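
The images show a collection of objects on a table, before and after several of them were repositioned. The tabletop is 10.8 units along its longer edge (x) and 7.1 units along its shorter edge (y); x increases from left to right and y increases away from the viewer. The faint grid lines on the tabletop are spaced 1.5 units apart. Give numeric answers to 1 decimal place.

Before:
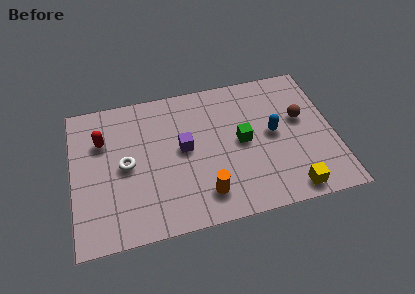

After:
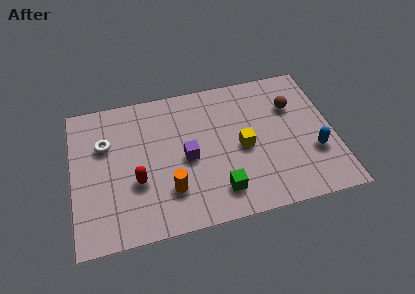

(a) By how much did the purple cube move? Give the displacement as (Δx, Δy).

(0.1, -0.5)

From the two frames, the purple cube sits at roughly (4.6, 3.8) before and (4.7, 3.3) after.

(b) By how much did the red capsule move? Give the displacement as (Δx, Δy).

(1.3, -2.3)

The red capsule started near (1.3, 4.9) and ended near (2.6, 2.6).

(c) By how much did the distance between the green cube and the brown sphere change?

+2.2

Before: roughly 2.6 units apart; after: 4.8. That's 2.2 units further apart.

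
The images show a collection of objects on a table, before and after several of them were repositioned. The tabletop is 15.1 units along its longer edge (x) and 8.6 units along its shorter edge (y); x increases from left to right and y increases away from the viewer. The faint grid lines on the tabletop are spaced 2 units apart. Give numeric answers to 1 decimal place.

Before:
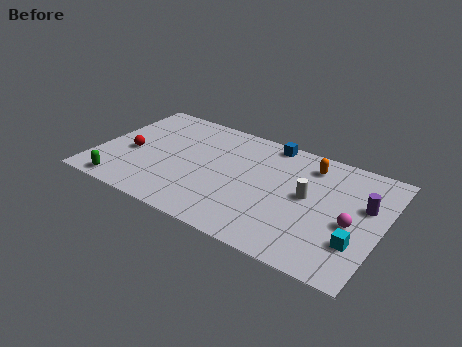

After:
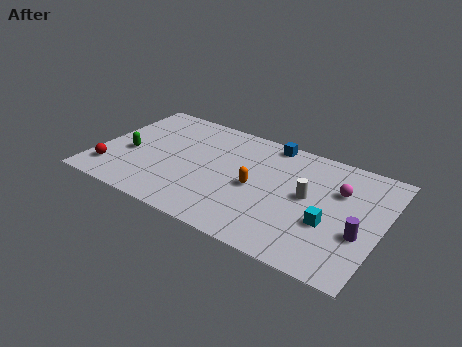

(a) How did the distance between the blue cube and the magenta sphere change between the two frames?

-1.9

Before: roughly 6.4 units apart; after: 4.5. That's 1.9 units closer together.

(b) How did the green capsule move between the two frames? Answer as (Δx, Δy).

(-0.1, 2.7)

From the two frames, the green capsule sits at roughly (1.8, 0.9) before and (1.7, 3.6) after.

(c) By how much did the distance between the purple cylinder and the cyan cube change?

-1.2

They were about 2.8 units apart before and 1.6 after — 1.2 units closer together.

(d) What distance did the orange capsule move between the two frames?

3.9

The orange capsule was near (11.0, 7.0) before and (8.5, 4.0) after, so it travelled √(2.5² + 3.0²) ≈ 3.9 units.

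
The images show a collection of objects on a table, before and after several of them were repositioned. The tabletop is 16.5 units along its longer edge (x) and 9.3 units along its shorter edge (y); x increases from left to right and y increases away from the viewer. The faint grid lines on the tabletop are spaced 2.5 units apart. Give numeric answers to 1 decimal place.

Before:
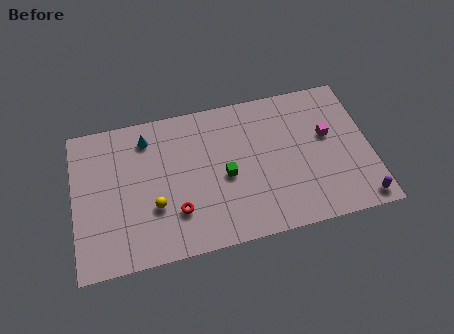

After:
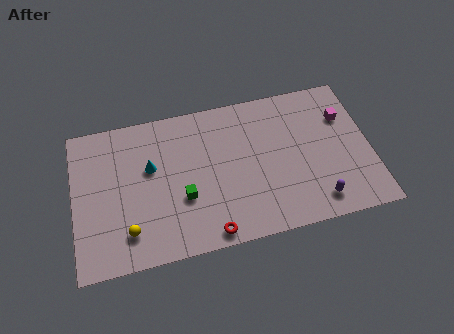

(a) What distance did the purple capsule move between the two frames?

2.5

The purple capsule was near (15.7, 1.0) before and (13.3, 1.5) after, so it travelled √(2.4² + 0.5²) ≈ 2.5 units.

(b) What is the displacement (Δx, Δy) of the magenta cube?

(1.0, 1.0)

The magenta cube started near (14.2, 5.5) and ended near (15.2, 6.5).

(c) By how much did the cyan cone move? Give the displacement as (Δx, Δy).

(0.1, -1.9)

The cyan cone started near (4.2, 7.6) and ended near (4.3, 5.7).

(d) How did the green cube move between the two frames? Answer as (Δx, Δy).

(-2.4, -0.8)

The green cube was at about (8.4, 4.2) and moved to about (6.0, 3.4).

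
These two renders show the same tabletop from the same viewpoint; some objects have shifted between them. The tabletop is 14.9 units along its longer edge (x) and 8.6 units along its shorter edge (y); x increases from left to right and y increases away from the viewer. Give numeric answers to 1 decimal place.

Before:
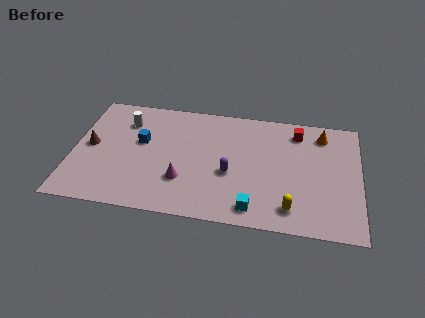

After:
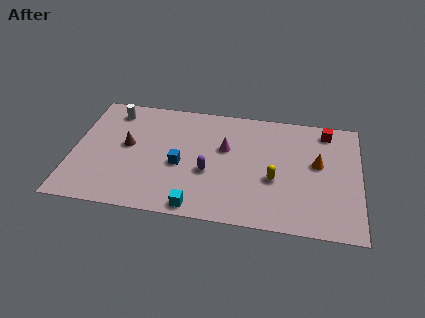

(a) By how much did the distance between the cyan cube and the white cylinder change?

-0.8

Before: roughly 8.7 units apart; after: 7.9. That's 0.8 units closer together.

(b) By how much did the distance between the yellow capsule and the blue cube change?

-3.8

The distance was about 8.7 in the first image and 4.9 in the second, so they moved 3.8 units closer together.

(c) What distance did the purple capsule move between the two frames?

1.1

From (8.2, 3.5) to (7.1, 3.4), the purple capsule covered √(1.1² + 0.1²) ≈ 1.1 units.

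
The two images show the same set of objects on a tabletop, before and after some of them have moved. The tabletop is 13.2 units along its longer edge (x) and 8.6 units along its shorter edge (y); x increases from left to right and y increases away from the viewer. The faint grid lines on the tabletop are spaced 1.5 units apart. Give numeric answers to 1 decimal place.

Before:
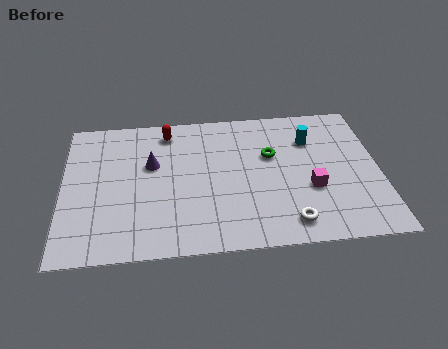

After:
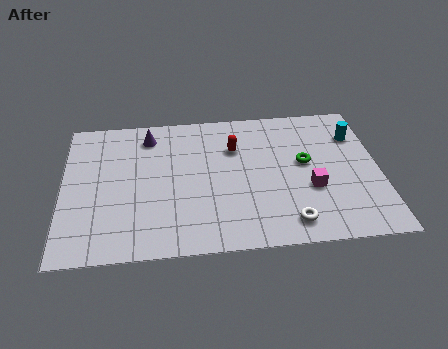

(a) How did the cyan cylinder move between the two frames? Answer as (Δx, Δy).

(1.9, 0.1)

The cyan cylinder started near (10.4, 6.2) and ended near (12.3, 6.3).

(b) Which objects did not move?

the white torus and the magenta cube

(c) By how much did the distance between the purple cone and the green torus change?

+1.9

They were about 5.0 units apart before and 6.9 after — 1.9 units further apart.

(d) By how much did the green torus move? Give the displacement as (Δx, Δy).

(1.4, -0.6)

The green torus was at about (8.7, 5.4) and moved to about (10.1, 4.8).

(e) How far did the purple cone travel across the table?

1.8

From (3.7, 5.3) to (3.6, 7.1), the purple cone covered √(0.1² + 1.8²) ≈ 1.8 units.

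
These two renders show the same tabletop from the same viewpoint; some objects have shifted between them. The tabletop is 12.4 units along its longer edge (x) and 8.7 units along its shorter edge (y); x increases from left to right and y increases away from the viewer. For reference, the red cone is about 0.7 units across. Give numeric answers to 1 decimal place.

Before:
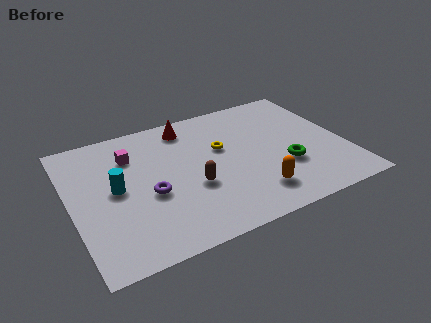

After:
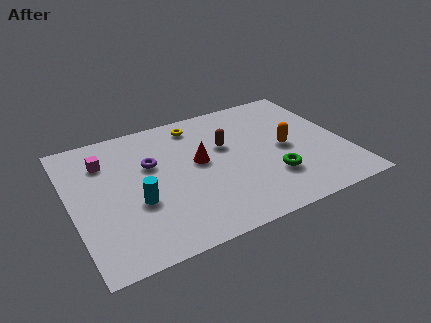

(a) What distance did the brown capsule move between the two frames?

2.8

From (5.3, 3.3) to (7.1, 5.4), the brown capsule covered √(1.8² + 2.1²) ≈ 2.8 units.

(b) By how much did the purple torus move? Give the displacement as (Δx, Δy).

(0.3, 1.9)

The purple torus started near (3.4, 3.6) and ended near (3.7, 5.5).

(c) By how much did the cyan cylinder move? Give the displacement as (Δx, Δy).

(0.8, -1.2)

The cyan cylinder was at about (2.0, 4.5) and moved to about (2.8, 3.3).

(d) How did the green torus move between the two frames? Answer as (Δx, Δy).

(-0.7, -0.5)

The green torus was at about (9.5, 3.0) and moved to about (8.8, 2.5).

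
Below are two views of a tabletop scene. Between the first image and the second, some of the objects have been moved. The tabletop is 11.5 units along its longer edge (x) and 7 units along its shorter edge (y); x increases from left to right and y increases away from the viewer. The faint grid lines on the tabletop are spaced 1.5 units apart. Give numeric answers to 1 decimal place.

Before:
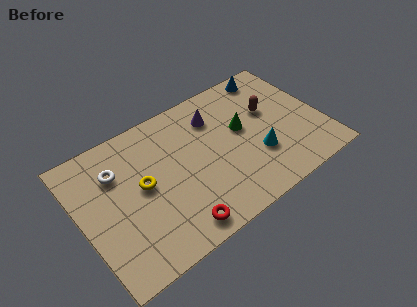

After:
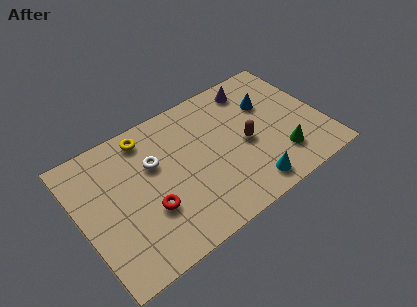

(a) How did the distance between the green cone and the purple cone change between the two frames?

+2.5

Before: roughly 1.7 units apart; after: 4.2. That's 2.5 units further apart.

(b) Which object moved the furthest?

the green cone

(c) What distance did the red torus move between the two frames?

1.8

From (4.0, 0.9) to (3.0, 2.4), the red torus covered √(1.0² + 1.5²) ≈ 1.8 units.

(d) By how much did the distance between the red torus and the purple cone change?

+1.5

The distance was about 5.2 in the first image and 6.7 in the second, so they moved 1.5 units further apart.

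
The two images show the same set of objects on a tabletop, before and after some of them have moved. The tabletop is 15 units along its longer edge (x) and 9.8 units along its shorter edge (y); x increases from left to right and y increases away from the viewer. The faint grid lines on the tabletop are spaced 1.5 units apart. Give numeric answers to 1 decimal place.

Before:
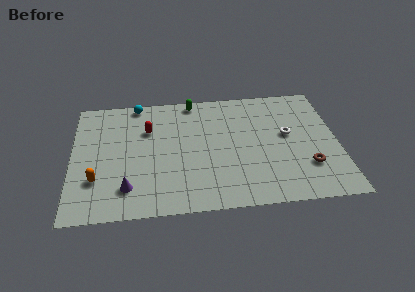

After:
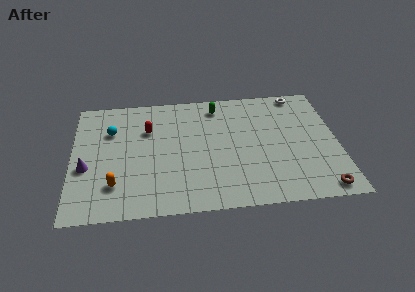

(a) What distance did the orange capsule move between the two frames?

1.1

From (1.4, 2.9) to (2.4, 2.4), the orange capsule covered √(1.0² + 0.5²) ≈ 1.1 units.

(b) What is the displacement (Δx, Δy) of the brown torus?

(0.7, -1.8)

The brown torus started near (13.2, 2.8) and ended near (13.9, 1.0).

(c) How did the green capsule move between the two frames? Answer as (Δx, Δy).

(1.4, -0.6)

From the two frames, the green capsule sits at roughly (6.9, 8.9) before and (8.3, 8.3) after.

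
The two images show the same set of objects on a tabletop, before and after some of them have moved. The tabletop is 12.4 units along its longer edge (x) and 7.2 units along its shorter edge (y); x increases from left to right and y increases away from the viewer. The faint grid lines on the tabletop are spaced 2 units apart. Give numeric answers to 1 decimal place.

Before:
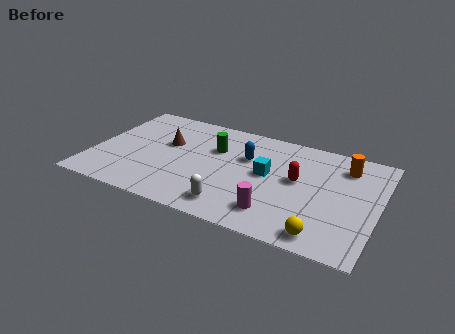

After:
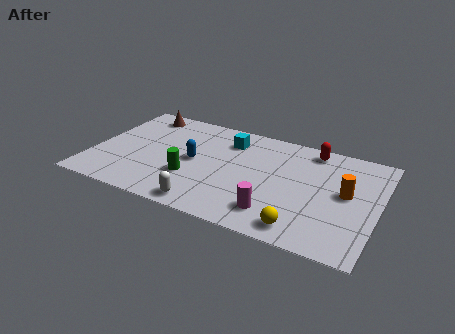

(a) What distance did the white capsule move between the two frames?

1.2

The white capsule was near (6.4, 1.2) before and (5.3, 0.8) after, so it travelled √(1.1² + 0.4²) ≈ 1.2 units.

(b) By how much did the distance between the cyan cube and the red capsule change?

+2.4

The distance was about 1.3 in the first image and 3.7 in the second, so they moved 2.4 units further apart.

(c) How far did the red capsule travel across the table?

2.3

The red capsule moved from about (8.9, 4.0) to (9.3, 6.3), a distance of √(0.4² + 2.3²) ≈ 2.3.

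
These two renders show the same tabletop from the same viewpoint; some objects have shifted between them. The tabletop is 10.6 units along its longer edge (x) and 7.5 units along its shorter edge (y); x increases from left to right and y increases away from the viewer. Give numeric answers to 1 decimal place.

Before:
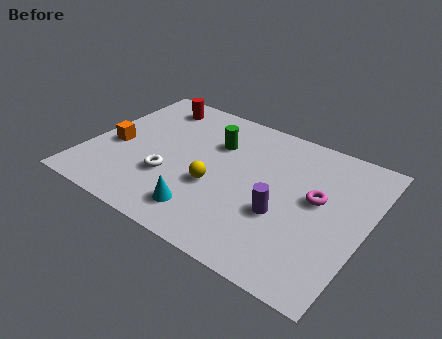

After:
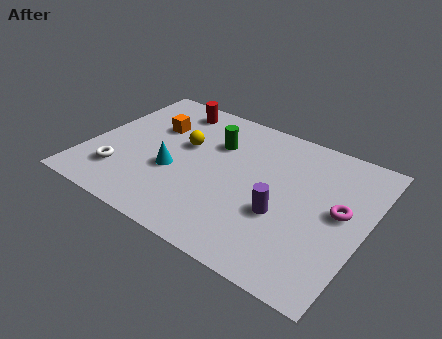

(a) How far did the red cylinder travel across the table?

0.7

The red cylinder was near (1.9, 6.3) before and (2.6, 6.4) after, so it travelled √(0.7² + 0.1²) ≈ 0.7 units.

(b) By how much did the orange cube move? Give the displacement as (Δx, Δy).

(1.2, 1.8)

The orange cube was at about (1.0, 3.2) and moved to about (2.2, 5.0).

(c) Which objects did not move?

the green cylinder and the purple cylinder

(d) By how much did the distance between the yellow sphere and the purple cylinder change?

+1.8

The distance was about 2.6 in the first image and 4.4 in the second, so they moved 1.8 units further apart.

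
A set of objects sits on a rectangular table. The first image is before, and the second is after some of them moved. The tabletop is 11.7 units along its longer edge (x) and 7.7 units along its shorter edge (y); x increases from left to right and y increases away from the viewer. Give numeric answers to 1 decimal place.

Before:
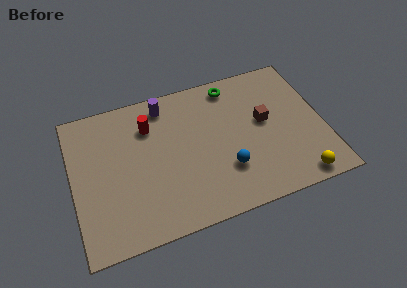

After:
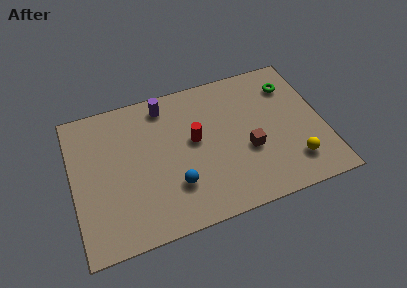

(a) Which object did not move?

the purple cylinder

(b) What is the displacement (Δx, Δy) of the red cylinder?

(2.0, -1.4)

The red cylinder was at about (3.7, 5.7) and moved to about (5.7, 4.3).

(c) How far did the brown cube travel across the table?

1.6

From (9.0, 4.3) to (8.1, 3.0), the brown cube covered √(0.9² + 1.3²) ≈ 1.6 units.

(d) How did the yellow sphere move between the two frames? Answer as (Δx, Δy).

(-0.1, 0.9)

The yellow sphere started near (10.2, 0.8) and ended near (10.1, 1.7).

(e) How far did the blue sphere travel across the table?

2.4

The blue sphere moved from about (7.0, 2.3) to (4.6, 2.2), a distance of √(2.4² + 0.1²) ≈ 2.4.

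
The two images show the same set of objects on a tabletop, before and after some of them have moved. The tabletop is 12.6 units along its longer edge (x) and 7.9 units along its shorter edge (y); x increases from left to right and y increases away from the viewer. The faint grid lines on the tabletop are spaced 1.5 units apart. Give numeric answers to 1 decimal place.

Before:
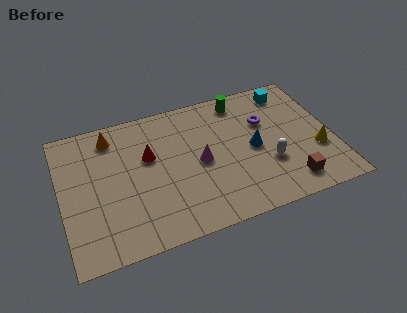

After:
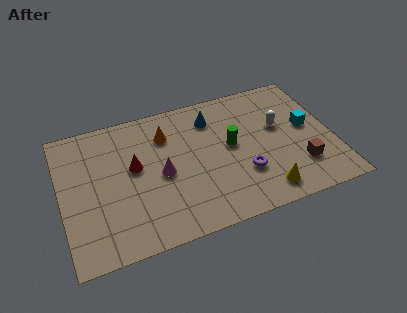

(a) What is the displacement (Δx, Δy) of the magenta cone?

(-1.8, -0.1)

From the two frames, the magenta cone sits at roughly (6.4, 3.8) before and (4.6, 3.7) after.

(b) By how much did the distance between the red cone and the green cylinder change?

-0.4

Before: roughly 4.9 units apart; after: 4.5. That's 0.4 units closer together.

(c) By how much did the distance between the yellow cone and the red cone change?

-1.4

The distance was about 8.0 in the first image and 6.6 in the second, so they moved 1.4 units closer together.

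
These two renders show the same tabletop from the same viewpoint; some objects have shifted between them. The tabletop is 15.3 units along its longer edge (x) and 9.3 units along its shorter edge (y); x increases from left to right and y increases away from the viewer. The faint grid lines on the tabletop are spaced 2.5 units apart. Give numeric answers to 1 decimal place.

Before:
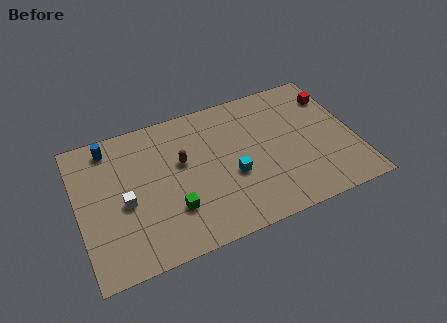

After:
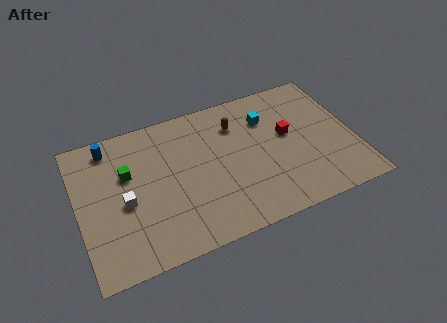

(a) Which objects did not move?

the blue cylinder and the white cube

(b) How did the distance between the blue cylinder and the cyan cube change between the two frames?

+1.1

Before: roughly 7.7 units apart; after: 8.8. That's 1.1 units further apart.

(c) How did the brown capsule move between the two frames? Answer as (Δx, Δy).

(3.2, 1.4)

From the two frames, the brown capsule sits at roughly (5.8, 5.6) before and (9.0, 7.0) after.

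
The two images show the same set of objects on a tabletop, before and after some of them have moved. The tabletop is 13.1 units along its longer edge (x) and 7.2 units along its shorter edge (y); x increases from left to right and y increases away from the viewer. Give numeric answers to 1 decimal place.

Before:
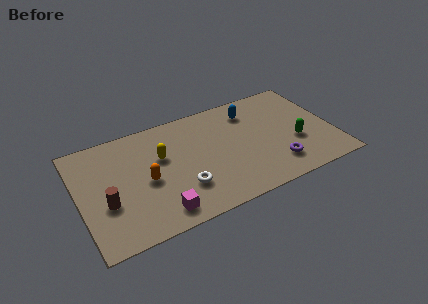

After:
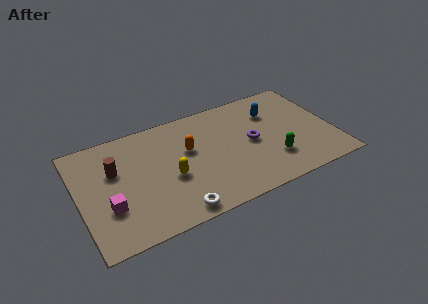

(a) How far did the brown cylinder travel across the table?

2.0

The brown cylinder moved from about (1.3, 2.7) to (1.9, 4.6), a distance of √(0.6² + 1.9²) ≈ 2.0.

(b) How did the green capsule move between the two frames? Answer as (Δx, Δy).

(-1.3, -0.7)

From the two frames, the green capsule sits at roughly (11.1, 2.7) before and (9.8, 2.0) after.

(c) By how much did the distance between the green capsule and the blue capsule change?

-0.4

They were about 3.6 units apart before and 3.2 after — 0.4 units closer together.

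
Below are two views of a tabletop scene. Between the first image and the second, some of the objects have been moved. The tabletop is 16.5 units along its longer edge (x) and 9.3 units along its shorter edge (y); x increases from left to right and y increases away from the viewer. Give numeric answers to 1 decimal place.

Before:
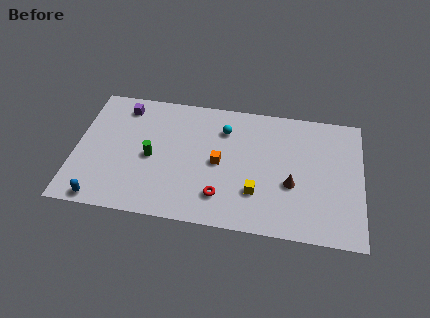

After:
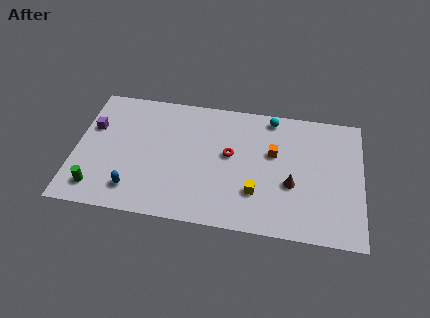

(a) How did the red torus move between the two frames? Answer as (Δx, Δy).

(0.4, 3.1)

The red torus started near (8.5, 2.1) and ended near (8.9, 5.2).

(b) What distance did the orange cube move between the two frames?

3.3

The orange cube was near (8.3, 4.5) before and (11.4, 5.7) after, so it travelled √(3.1² + 1.2²) ≈ 3.3 units.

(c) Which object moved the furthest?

the green cylinder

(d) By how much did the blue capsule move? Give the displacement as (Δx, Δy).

(1.8, 1.0)

From the two frames, the blue capsule sits at roughly (1.7, 0.8) before and (3.5, 1.8) after.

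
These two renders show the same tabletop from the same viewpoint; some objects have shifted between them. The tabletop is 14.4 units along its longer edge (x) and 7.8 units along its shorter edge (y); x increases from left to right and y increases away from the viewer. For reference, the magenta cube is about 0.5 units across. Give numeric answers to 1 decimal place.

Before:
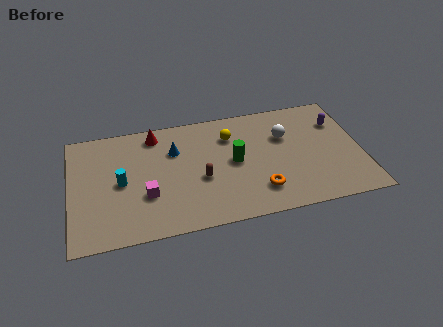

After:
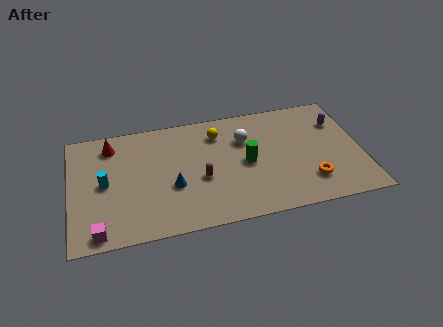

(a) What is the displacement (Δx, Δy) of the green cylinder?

(0.6, -0.2)

The green cylinder started near (8.1, 4.0) and ended near (8.7, 3.8).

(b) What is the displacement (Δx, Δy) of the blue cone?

(-0.2, -2.4)

From the two frames, the blue cone sits at roughly (5.2, 5.4) before and (5.0, 3.0) after.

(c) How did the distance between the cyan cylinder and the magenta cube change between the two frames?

+1.5

The distance was about 1.6 in the first image and 3.1 in the second, so they moved 1.5 units further apart.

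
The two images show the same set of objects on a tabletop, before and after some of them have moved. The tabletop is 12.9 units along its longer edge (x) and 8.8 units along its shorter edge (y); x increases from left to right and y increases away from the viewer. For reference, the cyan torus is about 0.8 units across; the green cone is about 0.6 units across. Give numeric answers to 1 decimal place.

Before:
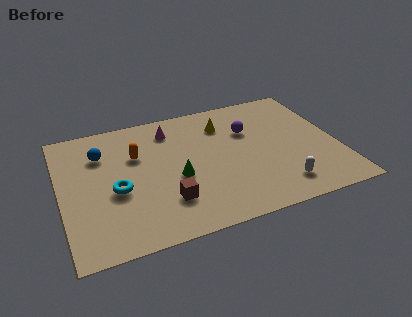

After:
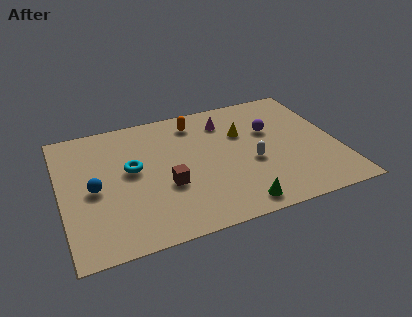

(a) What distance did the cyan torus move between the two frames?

1.4

From (2.5, 3.7) to (3.3, 4.9), the cyan torus covered √(0.8² + 1.2²) ≈ 1.4 units.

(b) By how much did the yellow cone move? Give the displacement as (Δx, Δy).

(0.8, -0.9)

From the two frames, the yellow cone sits at roughly (7.8, 6.7) before and (8.6, 5.8) after.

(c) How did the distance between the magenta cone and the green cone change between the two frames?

+2.5

The distance was about 3.4 in the first image and 5.9 in the second, so they moved 2.5 units further apart.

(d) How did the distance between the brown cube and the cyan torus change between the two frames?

-0.4

They were about 2.6 units apart before and 2.2 after — 0.4 units closer together.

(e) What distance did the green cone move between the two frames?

3.7

The green cone moved from about (5.3, 3.7) to (7.8, 1.0), a distance of √(2.5² + 2.7²) ≈ 3.7.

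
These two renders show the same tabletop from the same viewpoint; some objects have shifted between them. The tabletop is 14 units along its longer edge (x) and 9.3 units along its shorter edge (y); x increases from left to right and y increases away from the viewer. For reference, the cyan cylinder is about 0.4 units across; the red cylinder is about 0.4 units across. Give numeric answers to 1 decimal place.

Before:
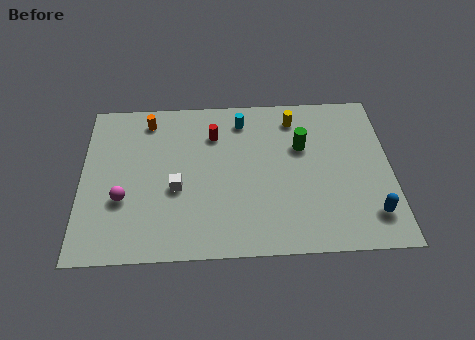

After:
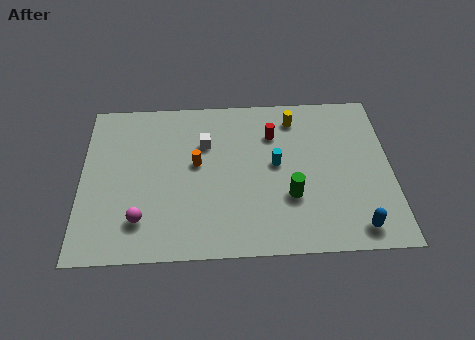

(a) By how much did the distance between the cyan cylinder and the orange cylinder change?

-0.7

They were about 4.3 units apart before and 3.6 after — 0.7 units closer together.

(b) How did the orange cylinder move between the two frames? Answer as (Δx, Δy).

(2.2, -2.7)

From the two frames, the orange cylinder sits at roughly (3.0, 7.9) before and (5.2, 5.2) after.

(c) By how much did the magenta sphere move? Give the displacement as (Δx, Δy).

(0.8, -1.2)

From the two frames, the magenta sphere sits at roughly (1.9, 3.3) before and (2.7, 2.1) after.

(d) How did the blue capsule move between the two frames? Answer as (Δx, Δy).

(-0.7, -0.7)

The blue capsule started near (13.0, 1.9) and ended near (12.3, 1.2).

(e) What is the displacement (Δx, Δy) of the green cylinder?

(-0.6, -2.9)

The green cylinder started near (10.0, 6.0) and ended near (9.4, 3.1).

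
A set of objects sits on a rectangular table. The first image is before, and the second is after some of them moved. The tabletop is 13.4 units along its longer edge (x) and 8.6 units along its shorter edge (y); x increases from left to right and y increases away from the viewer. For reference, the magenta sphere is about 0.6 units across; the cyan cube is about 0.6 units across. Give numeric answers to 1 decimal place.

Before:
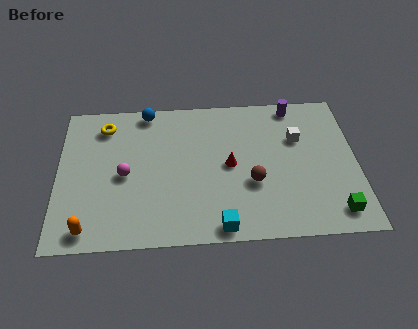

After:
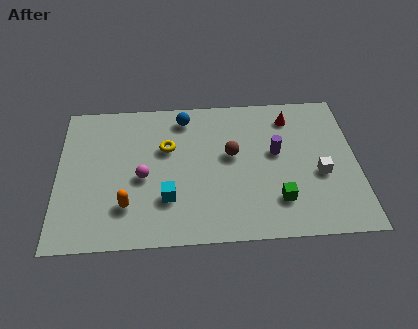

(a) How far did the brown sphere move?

1.9

The brown sphere moved from about (8.7, 3.2) to (7.8, 4.9), a distance of √(0.9² + 1.7²) ≈ 1.9.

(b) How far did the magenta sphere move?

0.8

The magenta sphere was near (3.0, 4.0) before and (3.8, 3.8) after, so it travelled √(0.8² + 0.2²) ≈ 0.8 units.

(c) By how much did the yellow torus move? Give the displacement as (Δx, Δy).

(2.8, -1.5)

The yellow torus was at about (2.1, 7.0) and moved to about (4.9, 5.5).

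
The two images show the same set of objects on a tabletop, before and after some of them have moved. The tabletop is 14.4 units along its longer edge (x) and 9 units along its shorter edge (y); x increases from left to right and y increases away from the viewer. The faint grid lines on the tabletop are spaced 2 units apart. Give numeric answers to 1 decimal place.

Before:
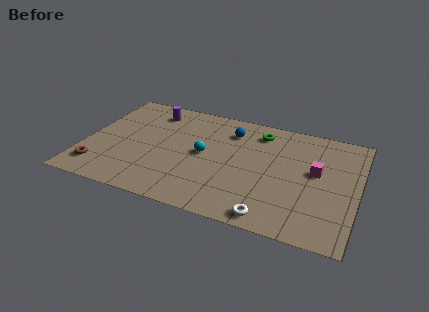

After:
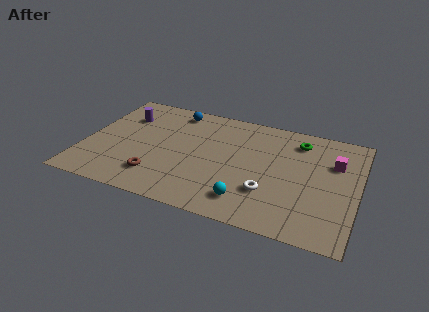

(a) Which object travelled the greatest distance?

the cyan sphere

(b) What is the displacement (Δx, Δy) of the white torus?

(-0.3, 1.8)

The white torus was at about (10.2, 0.9) and moved to about (9.9, 2.7).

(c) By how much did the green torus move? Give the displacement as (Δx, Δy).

(2.1, -0.1)

The green torus was at about (9.0, 7.4) and moved to about (11.1, 7.3).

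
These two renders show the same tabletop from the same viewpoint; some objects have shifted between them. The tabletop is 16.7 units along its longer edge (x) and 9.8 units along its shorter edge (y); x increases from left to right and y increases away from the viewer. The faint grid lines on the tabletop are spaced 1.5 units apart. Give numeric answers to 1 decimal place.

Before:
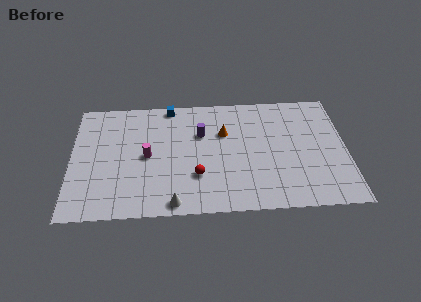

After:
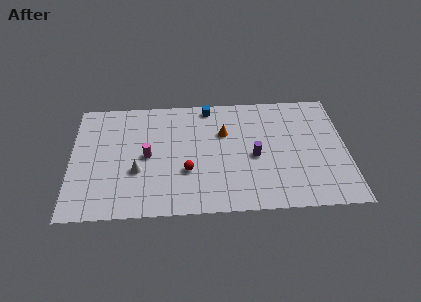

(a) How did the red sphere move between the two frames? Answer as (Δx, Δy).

(-0.6, 0.4)

The red sphere was at about (7.6, 3.0) and moved to about (7.0, 3.4).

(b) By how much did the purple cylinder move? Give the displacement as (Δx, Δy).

(3.2, -2.1)

The purple cylinder was at about (7.9, 6.5) and moved to about (11.1, 4.4).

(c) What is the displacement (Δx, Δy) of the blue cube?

(2.4, -0.2)

The blue cube started near (6.0, 9.0) and ended near (8.4, 8.8).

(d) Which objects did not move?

the orange cone and the magenta cylinder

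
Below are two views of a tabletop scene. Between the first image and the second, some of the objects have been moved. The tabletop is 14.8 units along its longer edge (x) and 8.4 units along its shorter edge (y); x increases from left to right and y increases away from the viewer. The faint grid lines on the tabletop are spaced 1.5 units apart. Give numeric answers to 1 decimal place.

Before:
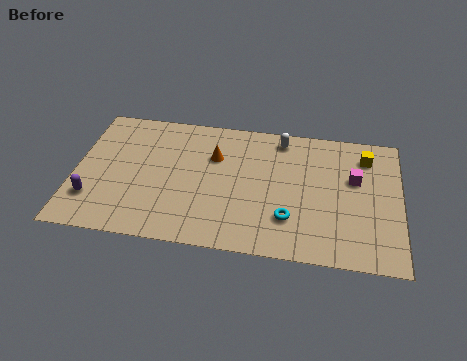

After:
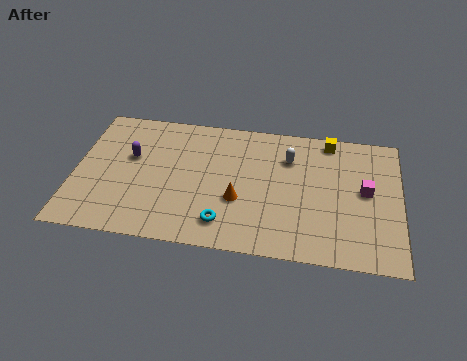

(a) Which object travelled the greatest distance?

the purple capsule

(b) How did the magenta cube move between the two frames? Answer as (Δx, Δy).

(0.5, -0.7)

The magenta cube was at about (12.7, 5.2) and moved to about (13.2, 4.5).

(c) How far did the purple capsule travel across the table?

3.3

The purple capsule moved from about (0.9, 2.2) to (2.5, 5.1), a distance of √(1.6² + 2.9²) ≈ 3.3.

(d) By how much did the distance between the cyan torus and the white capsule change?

+0.3

The distance was about 5.0 in the first image and 5.3 in the second, so they moved 0.3 units further apart.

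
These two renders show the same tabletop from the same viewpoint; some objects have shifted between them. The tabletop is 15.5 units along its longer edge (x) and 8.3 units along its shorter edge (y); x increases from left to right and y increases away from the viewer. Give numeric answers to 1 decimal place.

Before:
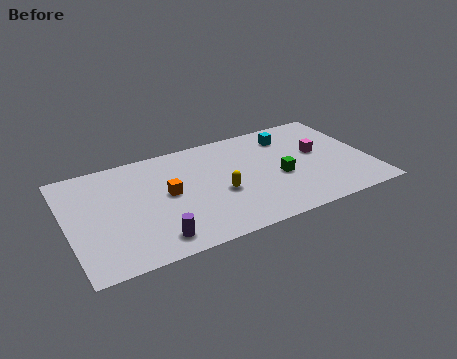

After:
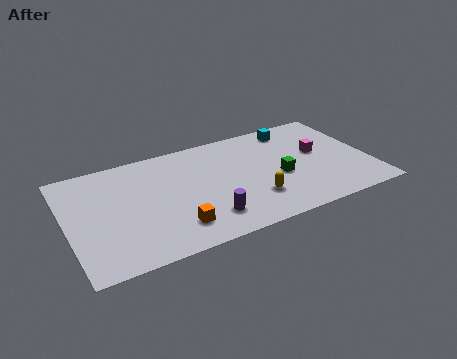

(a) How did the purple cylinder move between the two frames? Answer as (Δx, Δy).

(2.7, 0.5)

The purple cylinder started near (4.1, 1.3) and ended near (6.8, 1.8).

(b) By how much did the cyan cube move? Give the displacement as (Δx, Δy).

(0.3, 0.5)

The cyan cube started near (11.7, 6.6) and ended near (12.0, 7.1).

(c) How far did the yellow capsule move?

1.9

The yellow capsule was near (7.7, 3.4) before and (9.3, 2.3) after, so it travelled √(1.6² + 1.1²) ≈ 1.9 units.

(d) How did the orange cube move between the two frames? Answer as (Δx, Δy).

(0.1, -2.6)

From the two frames, the orange cube sits at roughly (5.1, 4.4) before and (5.2, 1.8) after.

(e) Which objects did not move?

the green cube and the magenta cube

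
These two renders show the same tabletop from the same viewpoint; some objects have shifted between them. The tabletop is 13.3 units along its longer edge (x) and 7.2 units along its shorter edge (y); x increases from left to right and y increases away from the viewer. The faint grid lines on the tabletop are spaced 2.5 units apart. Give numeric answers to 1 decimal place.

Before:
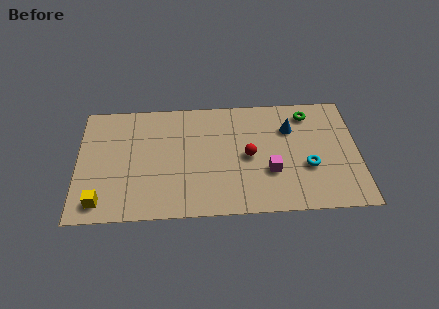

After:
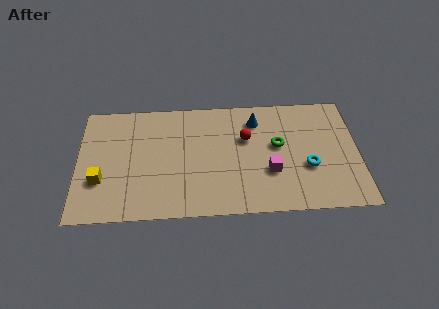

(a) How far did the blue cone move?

1.7

The blue cone was near (10.1, 5.1) before and (8.5, 5.7) after, so it travelled √(1.6² + 0.6²) ≈ 1.7 units.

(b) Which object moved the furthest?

the green torus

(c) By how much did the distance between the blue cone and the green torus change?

+0.6

Before: roughly 1.3 units apart; after: 1.9. That's 0.6 units further apart.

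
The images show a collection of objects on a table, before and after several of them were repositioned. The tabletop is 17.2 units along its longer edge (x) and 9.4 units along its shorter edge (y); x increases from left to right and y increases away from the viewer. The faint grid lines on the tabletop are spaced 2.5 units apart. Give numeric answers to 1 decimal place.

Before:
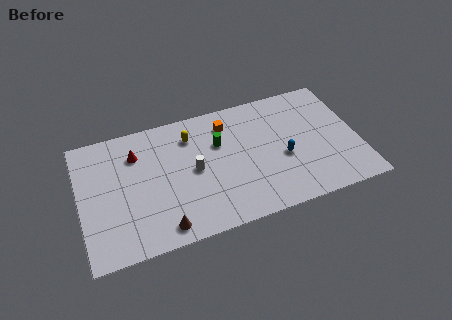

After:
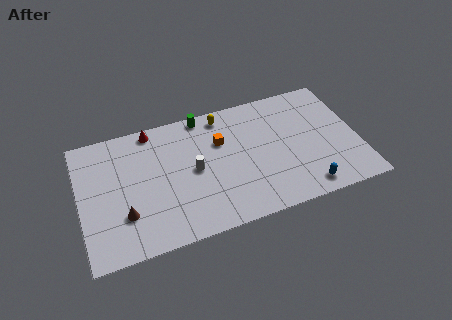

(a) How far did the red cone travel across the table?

1.9

The red cone was near (3.6, 7.0) before and (4.7, 8.5) after, so it travelled √(1.1² + 1.5²) ≈ 1.9 units.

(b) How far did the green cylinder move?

2.5

From (8.7, 6.2) to (7.9, 8.6), the green cylinder covered √(0.8² + 2.4²) ≈ 2.5 units.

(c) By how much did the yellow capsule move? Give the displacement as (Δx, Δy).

(2.1, 0.9)

The yellow capsule was at about (7.0, 7.3) and moved to about (9.1, 8.2).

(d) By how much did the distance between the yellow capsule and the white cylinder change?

+1.5

The distance was about 2.6 in the first image and 4.1 in the second, so they moved 1.5 units further apart.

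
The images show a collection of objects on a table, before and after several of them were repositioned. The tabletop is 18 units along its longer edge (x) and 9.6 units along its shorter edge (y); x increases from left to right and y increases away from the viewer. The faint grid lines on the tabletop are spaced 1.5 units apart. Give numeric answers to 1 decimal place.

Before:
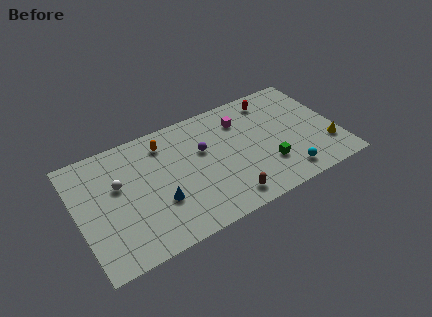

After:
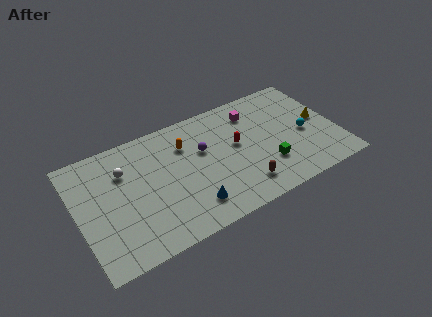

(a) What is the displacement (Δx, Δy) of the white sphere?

(0.5, 0.9)

The white sphere was at about (2.9, 5.9) and moved to about (3.4, 6.8).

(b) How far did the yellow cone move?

2.4

The yellow cone was near (17.1, 2.6) before and (17.0, 5.0) after, so it travelled √(0.1² + 2.4²) ≈ 2.4 units.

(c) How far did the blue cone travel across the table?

2.4

The blue cone moved from about (5.4, 3.3) to (7.4, 2.0), a distance of √(2.0² + 1.3²) ≈ 2.4.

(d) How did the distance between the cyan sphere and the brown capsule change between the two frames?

+1.2

The distance was about 4.2 in the first image and 5.4 in the second, so they moved 1.2 units further apart.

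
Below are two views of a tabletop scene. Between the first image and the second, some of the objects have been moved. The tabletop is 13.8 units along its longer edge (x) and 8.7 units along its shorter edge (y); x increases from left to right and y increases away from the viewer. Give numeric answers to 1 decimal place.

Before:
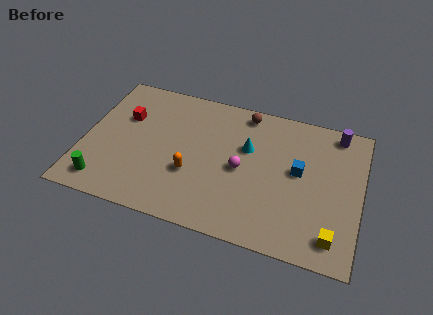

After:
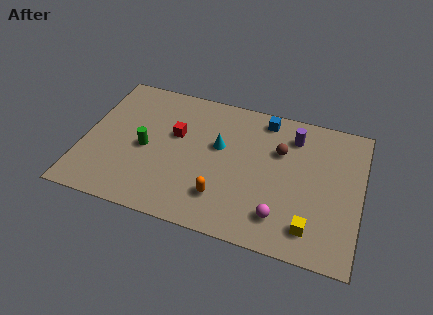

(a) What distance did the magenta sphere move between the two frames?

3.1

From (7.9, 4.1) to (10.0, 1.8), the magenta sphere covered √(2.1² + 2.3²) ≈ 3.1 units.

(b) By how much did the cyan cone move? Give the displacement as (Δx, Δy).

(-1.4, -0.3)

The cyan cone was at about (8.1, 5.5) and moved to about (6.7, 5.2).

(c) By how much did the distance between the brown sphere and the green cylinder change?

-2.3

Before: roughly 9.1 units apart; after: 6.8. That's 2.3 units closer together.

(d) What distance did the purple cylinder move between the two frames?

2.2

The purple cylinder was near (12.4, 7.7) before and (10.3, 6.9) after, so it travelled √(2.1² + 0.8²) ≈ 2.2 units.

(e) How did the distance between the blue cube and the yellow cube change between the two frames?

+2.7

They were about 3.9 units apart before and 6.6 after — 2.7 units further apart.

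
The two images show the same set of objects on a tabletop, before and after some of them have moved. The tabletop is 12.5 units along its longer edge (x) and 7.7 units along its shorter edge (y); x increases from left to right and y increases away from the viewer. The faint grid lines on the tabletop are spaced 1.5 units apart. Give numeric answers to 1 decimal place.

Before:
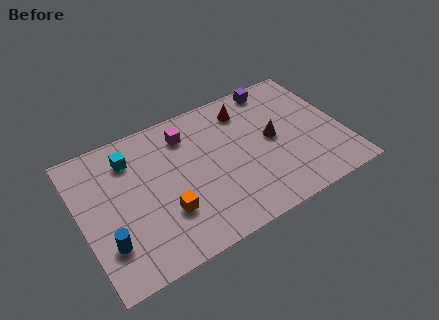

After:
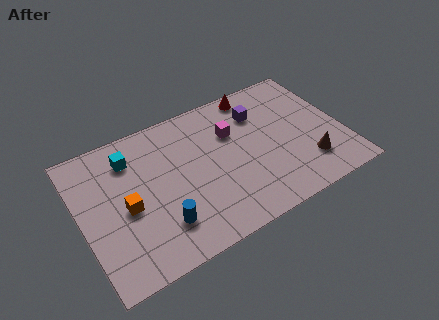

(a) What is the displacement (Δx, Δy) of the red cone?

(0.6, 0.7)

The red cone was at about (8.2, 6.2) and moved to about (8.8, 6.9).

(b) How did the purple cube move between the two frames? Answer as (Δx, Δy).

(-1.0, -1.2)

The purple cube started near (9.8, 6.9) and ended near (8.8, 5.7).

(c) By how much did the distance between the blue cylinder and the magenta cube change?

-0.8

The distance was about 5.9 in the first image and 5.1 in the second, so they moved 0.8 units closer together.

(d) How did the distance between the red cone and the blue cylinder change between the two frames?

-1.0

The distance was about 8.3 in the first image and 7.3 in the second, so they moved 1.0 units closer together.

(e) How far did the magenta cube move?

2.3

The magenta cube was near (5.3, 6.1) before and (7.4, 5.2) after, so it travelled √(2.1² + 0.9²) ≈ 2.3 units.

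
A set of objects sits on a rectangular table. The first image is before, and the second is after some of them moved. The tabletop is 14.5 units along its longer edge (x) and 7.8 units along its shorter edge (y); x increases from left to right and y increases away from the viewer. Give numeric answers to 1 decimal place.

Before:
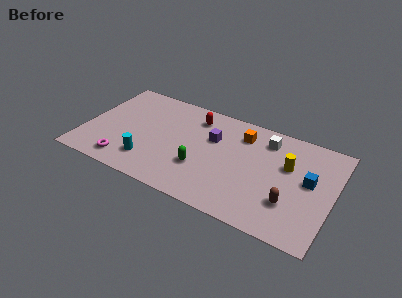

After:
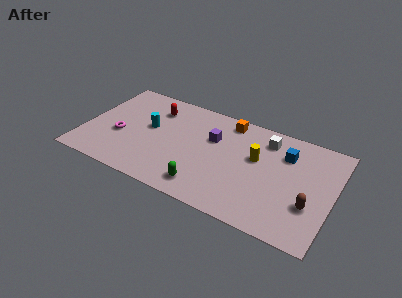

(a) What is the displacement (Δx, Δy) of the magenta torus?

(-0.6, 1.9)

The magenta torus was at about (2.7, 1.2) and moved to about (2.1, 3.1).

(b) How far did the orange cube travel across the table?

1.1

From (9.0, 6.1) to (8.1, 6.8), the orange cube covered √(0.9² + 0.7²) ≈ 1.1 units.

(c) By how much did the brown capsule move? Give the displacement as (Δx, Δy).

(1.1, 0.3)

From the two frames, the brown capsule sits at roughly (12.2, 2.3) before and (13.3, 2.6) after.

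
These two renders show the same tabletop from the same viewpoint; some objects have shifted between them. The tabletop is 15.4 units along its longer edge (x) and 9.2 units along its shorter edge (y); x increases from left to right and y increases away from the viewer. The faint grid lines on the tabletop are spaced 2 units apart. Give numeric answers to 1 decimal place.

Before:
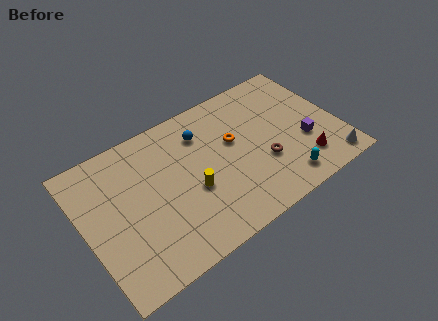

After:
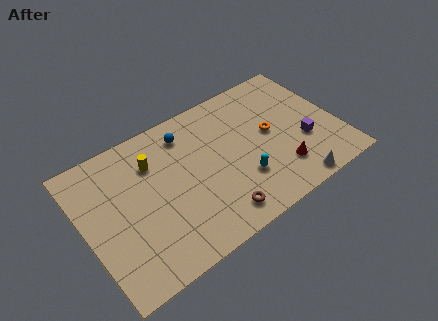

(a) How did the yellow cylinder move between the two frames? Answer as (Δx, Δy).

(-1.9, 3.0)

The yellow cylinder was at about (6.3, 3.7) and moved to about (4.4, 6.7).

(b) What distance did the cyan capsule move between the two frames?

2.7

From (11.5, 1.4) to (9.2, 2.8), the cyan capsule covered √(2.3² + 1.4²) ≈ 2.7 units.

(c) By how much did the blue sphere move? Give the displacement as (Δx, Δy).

(-0.9, 0.5)

The blue sphere started near (7.5, 7.0) and ended near (6.6, 7.5).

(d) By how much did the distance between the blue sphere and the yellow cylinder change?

-1.2

Before: roughly 3.5 units apart; after: 2.3. That's 1.2 units closer together.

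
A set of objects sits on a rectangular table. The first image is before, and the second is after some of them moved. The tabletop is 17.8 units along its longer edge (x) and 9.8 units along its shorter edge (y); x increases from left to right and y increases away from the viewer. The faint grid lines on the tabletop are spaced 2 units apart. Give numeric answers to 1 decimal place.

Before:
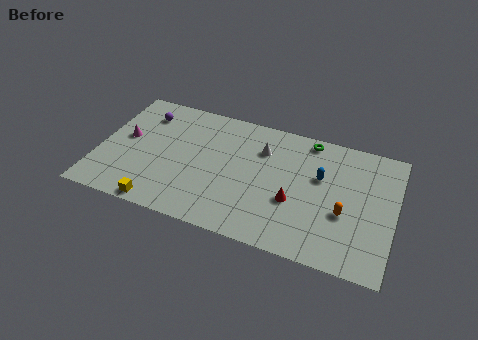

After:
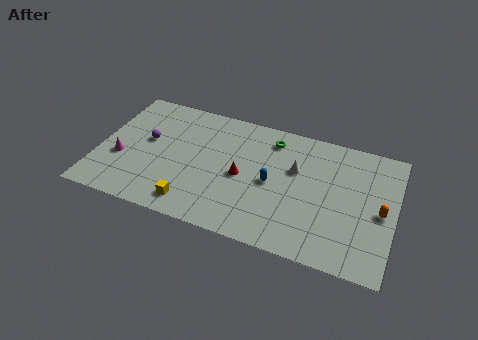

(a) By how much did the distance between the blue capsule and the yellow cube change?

-5.1

They were about 10.6 units apart before and 5.5 after — 5.1 units closer together.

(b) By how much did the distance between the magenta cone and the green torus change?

-1.6

Before: roughly 11.4 units apart; after: 9.8. That's 1.6 units closer together.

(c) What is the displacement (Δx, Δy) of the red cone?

(-3.2, 0.9)

The red cone started near (11.9, 3.7) and ended near (8.7, 4.6).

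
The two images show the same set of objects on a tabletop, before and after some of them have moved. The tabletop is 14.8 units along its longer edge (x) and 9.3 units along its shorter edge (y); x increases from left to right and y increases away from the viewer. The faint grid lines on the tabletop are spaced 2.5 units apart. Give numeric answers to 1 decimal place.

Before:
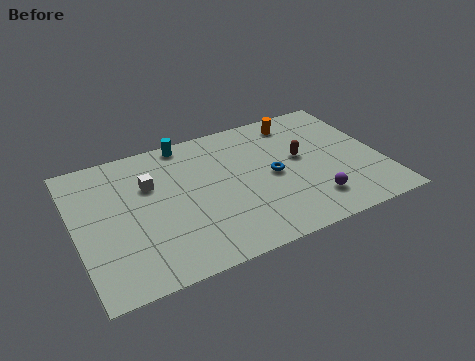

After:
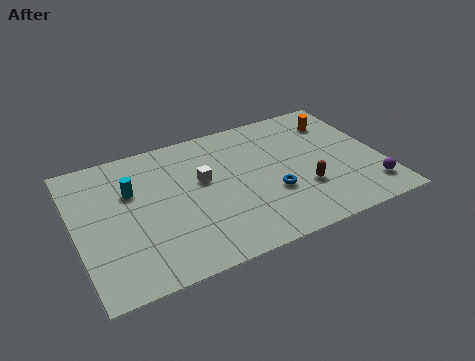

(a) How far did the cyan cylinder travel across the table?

3.8

The cyan cylinder was near (5.7, 8.5) before and (2.8, 6.1) after, so it travelled √(2.9² + 2.4²) ≈ 3.8 units.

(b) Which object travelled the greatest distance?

the cyan cylinder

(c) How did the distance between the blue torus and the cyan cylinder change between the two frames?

+1.6

Before: roughly 5.5 units apart; after: 7.1. That's 1.6 units further apart.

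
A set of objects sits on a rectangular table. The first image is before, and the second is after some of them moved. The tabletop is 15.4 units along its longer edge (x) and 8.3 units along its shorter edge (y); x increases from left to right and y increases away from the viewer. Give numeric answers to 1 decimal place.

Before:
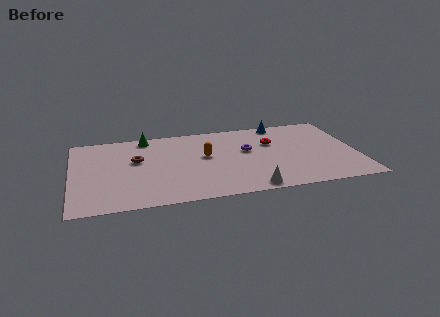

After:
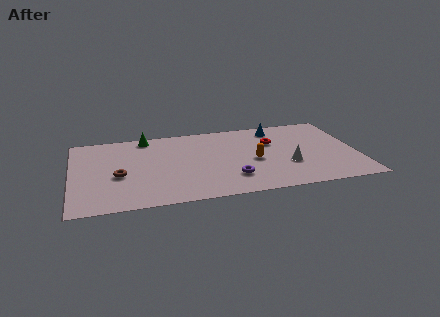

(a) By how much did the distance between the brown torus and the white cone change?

+1.9

Before: roughly 7.2 units apart; after: 9.1. That's 1.9 units further apart.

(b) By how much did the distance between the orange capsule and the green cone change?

+2.7

The distance was about 4.1 in the first image and 6.8 in the second, so they moved 2.7 units further apart.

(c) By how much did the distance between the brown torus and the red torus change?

+1.2

Before: roughly 7.4 units apart; after: 8.6. That's 1.2 units further apart.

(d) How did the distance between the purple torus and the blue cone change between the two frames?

+2.3

They were about 3.3 units apart before and 5.6 after — 2.3 units further apart.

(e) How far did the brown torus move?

1.8

From (3.5, 5.0) to (2.5, 3.5), the brown torus covered √(1.0² + 1.5²) ≈ 1.8 units.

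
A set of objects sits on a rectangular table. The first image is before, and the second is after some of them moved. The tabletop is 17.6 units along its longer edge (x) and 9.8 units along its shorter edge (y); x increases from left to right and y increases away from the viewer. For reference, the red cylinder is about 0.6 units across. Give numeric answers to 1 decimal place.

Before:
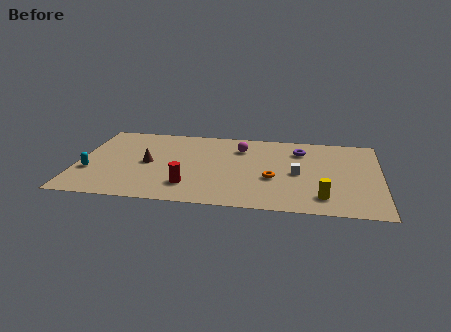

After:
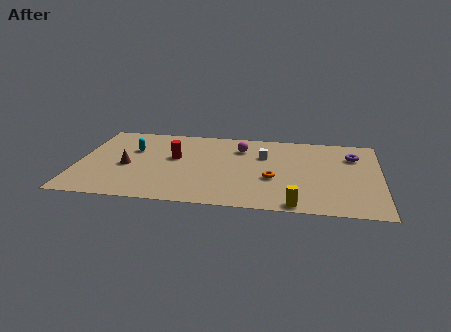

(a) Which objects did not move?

the magenta sphere and the orange torus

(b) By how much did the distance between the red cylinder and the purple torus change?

+2.3

Before: roughly 8.2 units apart; after: 10.5. That's 2.3 units further apart.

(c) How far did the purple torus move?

3.1

The purple torus moved from about (12.9, 7.5) to (16.0, 7.2), a distance of √(3.1² + 0.3²) ≈ 3.1.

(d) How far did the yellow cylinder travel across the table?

1.9

The yellow cylinder moved from about (14.3, 1.9) to (12.8, 0.8), a distance of √(1.5² + 1.1²) ≈ 1.9.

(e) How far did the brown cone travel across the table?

1.3

The brown cone was near (4.1, 4.8) before and (2.9, 4.3) after, so it travelled √(1.2² + 0.5²) ≈ 1.3 units.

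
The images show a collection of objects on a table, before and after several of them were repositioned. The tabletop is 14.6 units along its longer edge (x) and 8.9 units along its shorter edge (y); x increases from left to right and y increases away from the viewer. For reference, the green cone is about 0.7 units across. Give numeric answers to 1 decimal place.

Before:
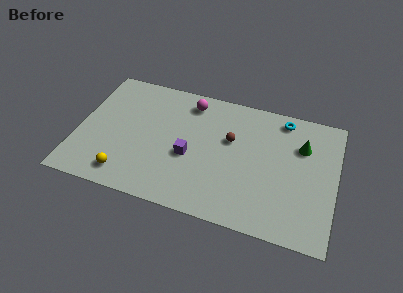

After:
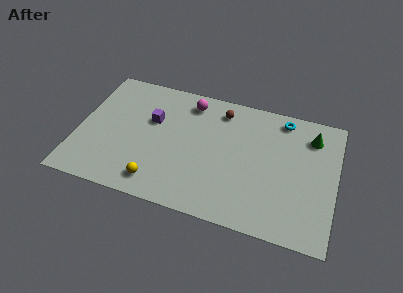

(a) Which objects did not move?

the cyan torus and the magenta sphere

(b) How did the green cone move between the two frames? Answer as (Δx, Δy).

(0.5, 0.8)

The green cone was at about (12.6, 6.2) and moved to about (13.1, 7.0).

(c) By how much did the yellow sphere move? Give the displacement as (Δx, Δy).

(1.8, 0.0)

The yellow sphere started near (3.0, 1.4) and ended near (4.8, 1.4).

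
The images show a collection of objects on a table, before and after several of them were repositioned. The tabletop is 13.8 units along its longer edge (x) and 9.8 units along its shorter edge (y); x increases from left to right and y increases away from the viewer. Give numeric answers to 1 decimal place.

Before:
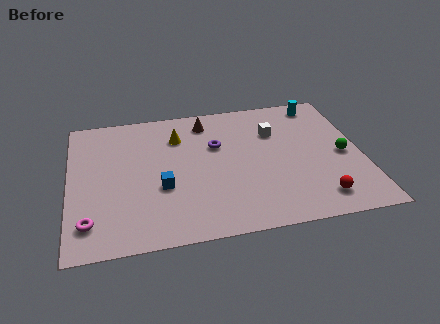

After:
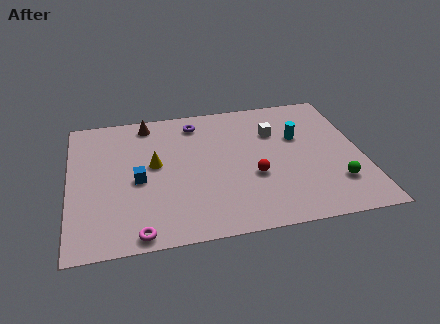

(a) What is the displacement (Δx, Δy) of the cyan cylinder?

(-1.2, -2.4)

The cyan cylinder was at about (12.1, 8.6) and moved to about (10.9, 6.2).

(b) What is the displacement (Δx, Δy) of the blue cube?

(-1.1, 0.7)

The blue cube was at about (4.3, 3.7) and moved to about (3.2, 4.4).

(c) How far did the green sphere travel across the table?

2.1

The green sphere moved from about (12.9, 4.5) to (12.4, 2.5), a distance of √(0.5² + 2.0²) ≈ 2.1.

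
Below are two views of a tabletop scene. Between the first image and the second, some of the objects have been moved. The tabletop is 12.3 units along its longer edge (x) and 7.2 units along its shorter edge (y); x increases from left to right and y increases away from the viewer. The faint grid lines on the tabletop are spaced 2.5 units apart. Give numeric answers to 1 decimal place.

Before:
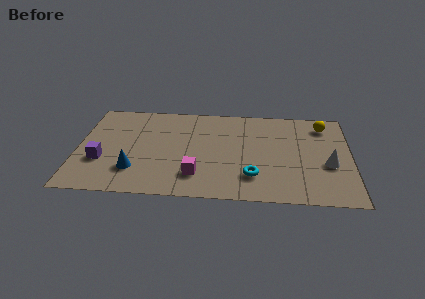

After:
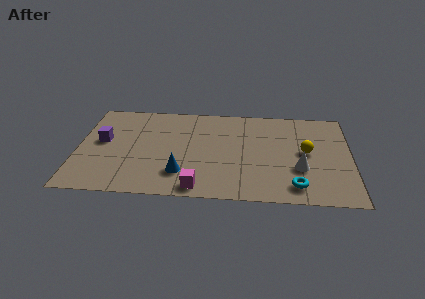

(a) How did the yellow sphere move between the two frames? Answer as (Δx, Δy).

(-0.8, -2.1)

The yellow sphere started near (11.1, 5.9) and ended near (10.3, 3.8).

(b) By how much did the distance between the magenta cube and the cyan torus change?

+1.8

Before: roughly 2.5 units apart; after: 4.3. That's 1.8 units further apart.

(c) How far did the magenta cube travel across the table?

0.9

The magenta cube moved from about (5.4, 1.7) to (5.5, 0.8), a distance of √(0.1² + 0.9²) ≈ 0.9.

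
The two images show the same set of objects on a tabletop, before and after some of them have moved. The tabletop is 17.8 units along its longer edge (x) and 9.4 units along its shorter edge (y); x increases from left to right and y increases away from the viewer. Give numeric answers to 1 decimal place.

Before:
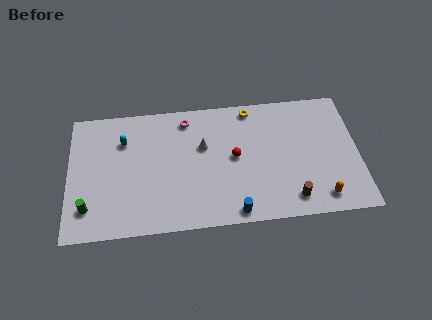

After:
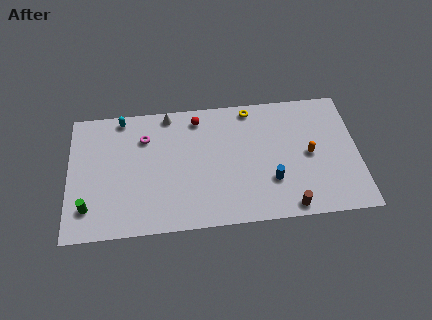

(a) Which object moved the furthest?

the red sphere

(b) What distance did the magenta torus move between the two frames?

2.8

The magenta torus was near (7.3, 8.0) before and (4.7, 6.9) after, so it travelled √(2.6² + 1.1²) ≈ 2.8 units.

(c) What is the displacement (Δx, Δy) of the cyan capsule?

(-0.1, 1.7)

The cyan capsule started near (3.4, 6.8) and ended near (3.3, 8.5).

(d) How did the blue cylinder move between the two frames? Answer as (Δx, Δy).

(2.3, 2.0)

The blue cylinder was at about (10.1, 0.9) and moved to about (12.4, 2.9).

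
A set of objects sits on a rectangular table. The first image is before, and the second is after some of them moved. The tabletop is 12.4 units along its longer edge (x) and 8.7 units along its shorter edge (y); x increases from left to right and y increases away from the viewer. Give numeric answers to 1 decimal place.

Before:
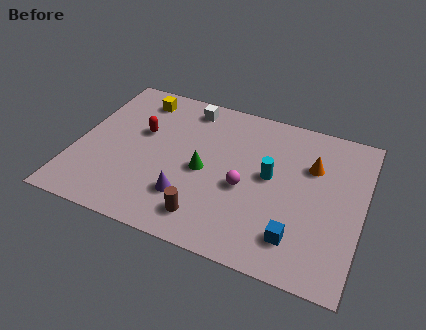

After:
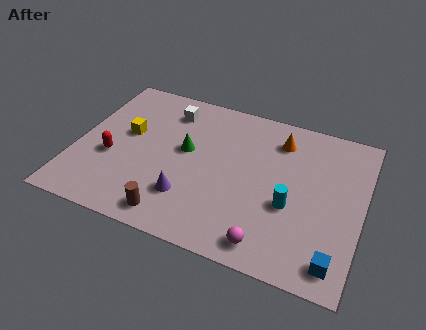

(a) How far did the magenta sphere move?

2.9

From (7.4, 3.7) to (8.7, 1.1), the magenta sphere covered √(1.3² + 2.6²) ≈ 2.9 units.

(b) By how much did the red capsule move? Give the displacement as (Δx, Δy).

(-1.1, -1.9)

The red capsule started near (2.7, 5.3) and ended near (1.6, 3.4).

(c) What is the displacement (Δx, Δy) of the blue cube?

(1.7, -0.6)

From the two frames, the blue cube sits at roughly (9.8, 1.8) before and (11.5, 1.2) after.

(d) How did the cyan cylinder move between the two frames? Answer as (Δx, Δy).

(1.0, -1.3)

From the two frames, the cyan cylinder sits at roughly (8.4, 4.7) before and (9.4, 3.4) after.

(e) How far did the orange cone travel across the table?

1.8

The orange cone was near (10.1, 5.9) before and (8.6, 6.9) after, so it travelled √(1.5² + 1.0²) ≈ 1.8 units.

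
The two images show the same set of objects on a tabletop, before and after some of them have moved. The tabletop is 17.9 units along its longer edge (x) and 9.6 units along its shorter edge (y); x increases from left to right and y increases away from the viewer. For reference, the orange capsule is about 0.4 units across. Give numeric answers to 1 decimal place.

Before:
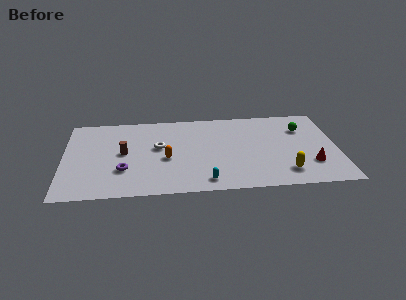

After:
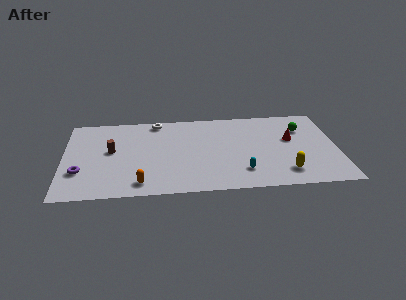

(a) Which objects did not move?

the green sphere and the yellow capsule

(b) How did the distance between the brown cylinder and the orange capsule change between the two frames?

+1.4

The distance was about 2.9 in the first image and 4.3 in the second, so they moved 1.4 units further apart.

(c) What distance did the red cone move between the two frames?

3.2

The red cone was near (16.1, 2.7) before and (14.9, 5.7) after, so it travelled √(1.2² + 3.0²) ≈ 3.2 units.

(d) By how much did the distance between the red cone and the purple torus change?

+1.9

The distance was about 12.2 in the first image and 14.1 in the second, so they moved 1.9 units further apart.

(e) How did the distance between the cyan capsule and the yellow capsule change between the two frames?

-2.4

They were about 5.2 units apart before and 2.8 after — 2.4 units closer together.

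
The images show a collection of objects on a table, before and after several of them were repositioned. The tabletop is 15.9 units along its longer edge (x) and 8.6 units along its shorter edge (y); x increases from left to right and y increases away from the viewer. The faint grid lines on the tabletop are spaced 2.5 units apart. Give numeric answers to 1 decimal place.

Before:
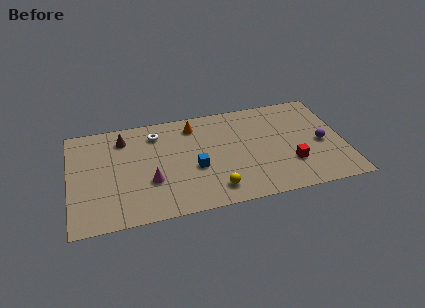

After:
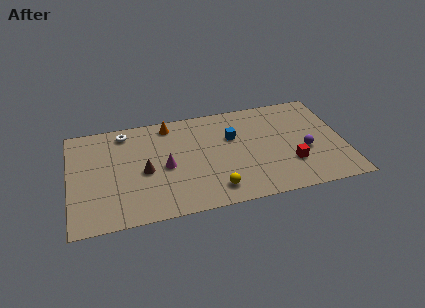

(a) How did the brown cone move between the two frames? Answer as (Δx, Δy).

(1.1, -3.0)

The brown cone started near (3.2, 6.9) and ended near (4.3, 3.9).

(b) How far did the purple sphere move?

1.1

The purple sphere moved from about (14.6, 3.9) to (13.6, 3.5), a distance of √(1.0² + 0.4²) ≈ 1.1.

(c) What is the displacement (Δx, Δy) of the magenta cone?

(0.9, 1.0)

From the two frames, the magenta cone sits at roughly (4.6, 3.0) before and (5.5, 4.0) after.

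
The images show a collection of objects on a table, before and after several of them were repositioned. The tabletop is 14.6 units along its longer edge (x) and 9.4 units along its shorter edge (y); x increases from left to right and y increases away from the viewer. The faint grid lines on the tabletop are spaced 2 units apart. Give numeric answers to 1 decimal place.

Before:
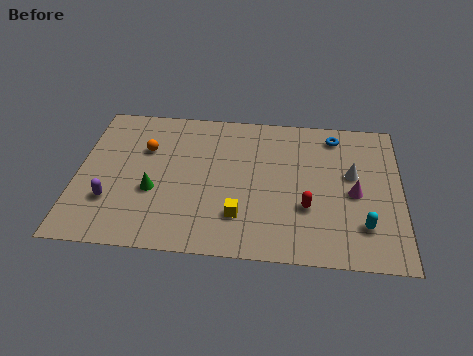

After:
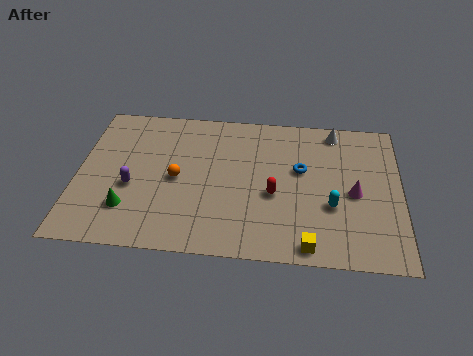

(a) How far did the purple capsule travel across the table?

1.3

The purple capsule was near (1.6, 2.8) before and (2.5, 3.8) after, so it travelled √(0.9² + 1.0²) ≈ 1.3 units.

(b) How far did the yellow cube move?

3.4

From (7.4, 2.4) to (10.5, 0.9), the yellow cube covered √(3.1² + 1.5²) ≈ 3.4 units.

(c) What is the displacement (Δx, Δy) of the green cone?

(-1.1, -1.2)

The green cone started near (3.5, 3.6) and ended near (2.4, 2.4).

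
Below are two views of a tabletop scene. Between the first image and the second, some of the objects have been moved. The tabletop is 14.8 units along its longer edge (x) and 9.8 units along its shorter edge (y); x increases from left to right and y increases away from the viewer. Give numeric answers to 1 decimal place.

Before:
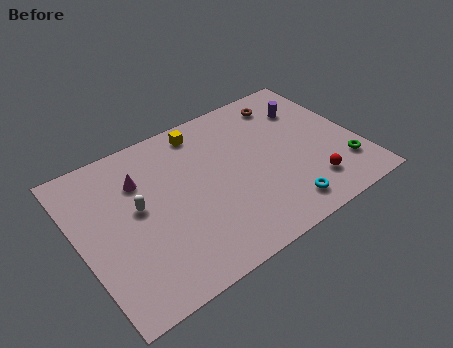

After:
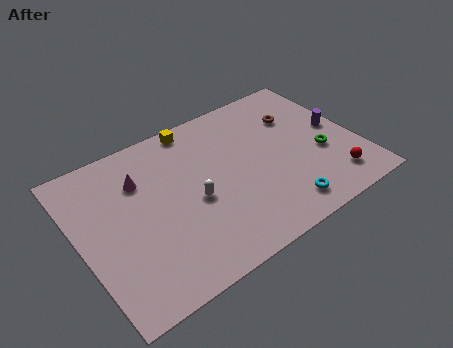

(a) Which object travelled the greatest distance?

the white capsule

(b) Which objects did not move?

the cyan torus and the magenta cone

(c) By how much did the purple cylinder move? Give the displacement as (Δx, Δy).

(1.2, -2.1)

From the two frames, the purple cylinder sits at roughly (12.7, 7.2) before and (13.9, 5.1) after.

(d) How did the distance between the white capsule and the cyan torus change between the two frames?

-3.0

They were about 8.0 units apart before and 5.0 after — 3.0 units closer together.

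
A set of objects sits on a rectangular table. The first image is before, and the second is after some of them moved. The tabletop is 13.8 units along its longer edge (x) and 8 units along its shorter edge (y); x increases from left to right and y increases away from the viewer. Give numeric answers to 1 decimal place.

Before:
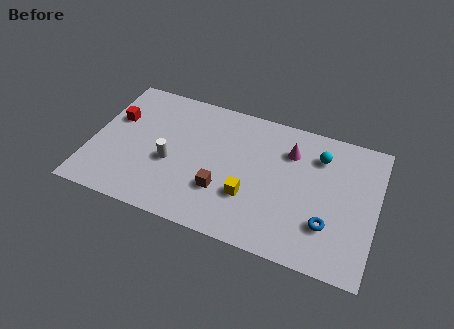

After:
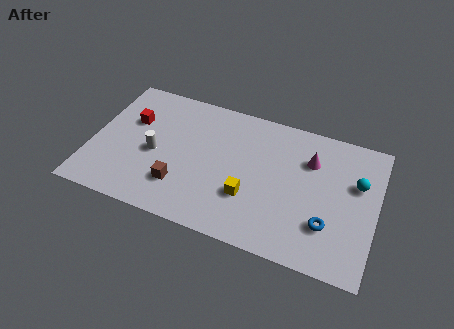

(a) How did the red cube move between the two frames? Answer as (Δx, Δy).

(0.8, 0.1)

From the two frames, the red cube sits at roughly (1.0, 5.1) before and (1.8, 5.2) after.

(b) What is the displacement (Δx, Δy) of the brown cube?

(-2.0, -0.4)

From the two frames, the brown cube sits at roughly (6.5, 2.5) before and (4.5, 2.1) after.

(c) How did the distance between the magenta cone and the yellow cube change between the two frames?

+0.4

The distance was about 3.7 in the first image and 4.1 in the second, so they moved 0.4 units further apart.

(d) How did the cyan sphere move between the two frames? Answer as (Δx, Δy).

(1.9, -1.0)

The cyan sphere was at about (10.9, 6.1) and moved to about (12.8, 5.1).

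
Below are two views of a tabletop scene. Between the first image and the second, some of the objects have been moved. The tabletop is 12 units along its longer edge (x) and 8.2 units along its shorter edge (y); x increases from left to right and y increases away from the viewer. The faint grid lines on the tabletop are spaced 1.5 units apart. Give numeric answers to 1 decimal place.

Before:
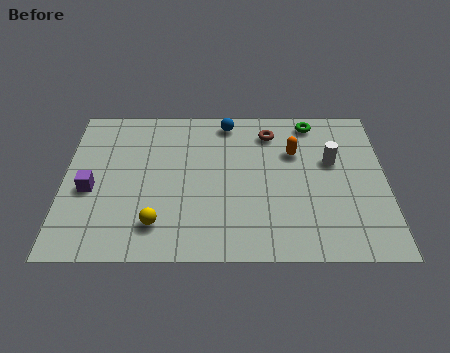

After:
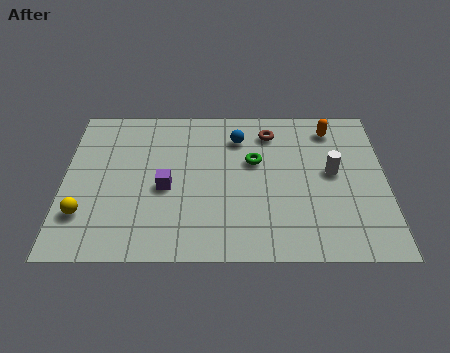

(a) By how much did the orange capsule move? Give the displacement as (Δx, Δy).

(1.4, 1.3)

From the two frames, the orange capsule sits at roughly (8.6, 5.5) before and (10.0, 6.8) after.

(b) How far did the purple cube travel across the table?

2.8

The purple cube was near (1.0, 3.5) before and (3.8, 3.6) after, so it travelled √(2.8² + 0.1²) ≈ 2.8 units.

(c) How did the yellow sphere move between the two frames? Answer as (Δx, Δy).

(-2.7, 0.5)

From the two frames, the yellow sphere sits at roughly (3.5, 1.7) before and (0.8, 2.2) after.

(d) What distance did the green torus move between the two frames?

3.1

The green torus moved from about (9.3, 7.2) to (7.1, 5.0), a distance of √(2.2² + 2.2²) ≈ 3.1.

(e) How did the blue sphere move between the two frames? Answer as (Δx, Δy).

(0.4, -0.9)

From the two frames, the blue sphere sits at roughly (6.1, 7.2) before and (6.5, 6.3) after.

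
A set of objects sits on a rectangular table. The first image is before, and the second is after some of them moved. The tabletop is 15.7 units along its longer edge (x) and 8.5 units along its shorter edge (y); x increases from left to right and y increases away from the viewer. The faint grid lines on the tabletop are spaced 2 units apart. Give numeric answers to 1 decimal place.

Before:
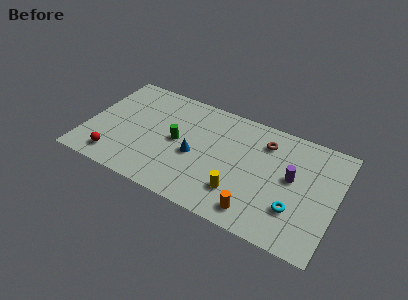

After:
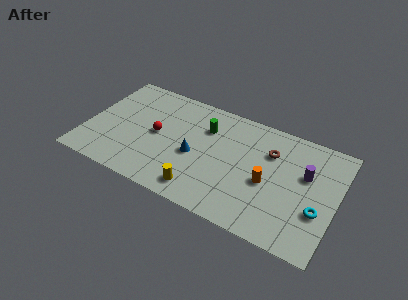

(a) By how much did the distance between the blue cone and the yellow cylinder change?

-0.9

The distance was about 3.4 in the first image and 2.5 in the second, so they moved 0.9 units closer together.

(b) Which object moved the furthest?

the red sphere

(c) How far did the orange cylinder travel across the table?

2.4

The orange cylinder was near (11.1, 1.3) before and (11.5, 3.7) after, so it travelled √(0.4² + 2.4²) ≈ 2.4 units.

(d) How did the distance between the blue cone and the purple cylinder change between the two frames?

+0.9

They were about 6.1 units apart before and 7.0 after — 0.9 units further apart.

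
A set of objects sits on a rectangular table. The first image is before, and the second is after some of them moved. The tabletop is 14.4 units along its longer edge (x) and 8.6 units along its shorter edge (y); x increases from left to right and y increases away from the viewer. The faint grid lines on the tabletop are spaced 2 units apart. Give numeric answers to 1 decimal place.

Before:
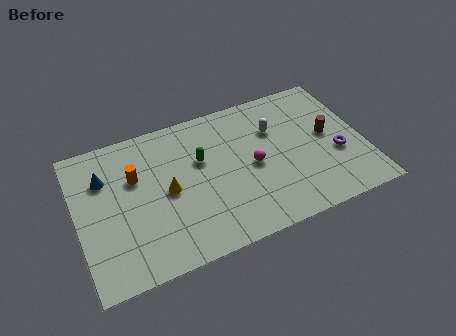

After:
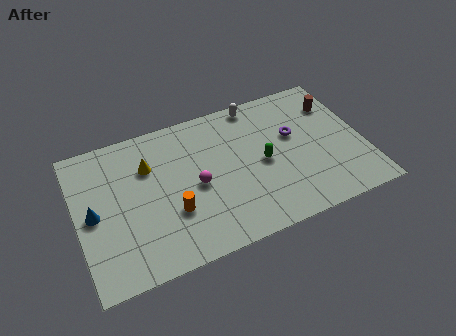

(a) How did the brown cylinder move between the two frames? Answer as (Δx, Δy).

(0.6, 1.8)

The brown cylinder started near (12.7, 4.6) and ended near (13.3, 6.4).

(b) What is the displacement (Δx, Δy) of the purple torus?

(-2.0, 1.9)

From the two frames, the purple torus sits at roughly (13.0, 3.3) before and (11.0, 5.2) after.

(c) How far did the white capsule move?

2.0

From (10.1, 5.9) to (9.4, 7.8), the white capsule covered √(0.7² + 1.9²) ≈ 2.0 units.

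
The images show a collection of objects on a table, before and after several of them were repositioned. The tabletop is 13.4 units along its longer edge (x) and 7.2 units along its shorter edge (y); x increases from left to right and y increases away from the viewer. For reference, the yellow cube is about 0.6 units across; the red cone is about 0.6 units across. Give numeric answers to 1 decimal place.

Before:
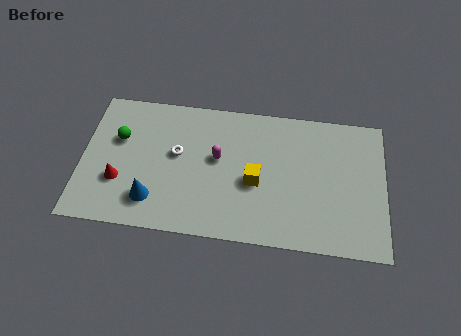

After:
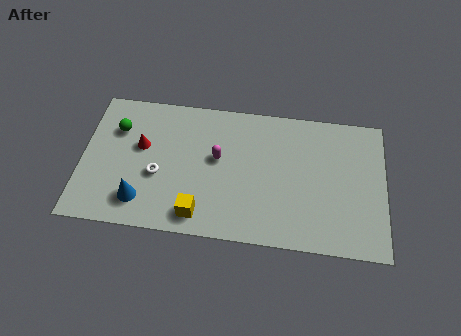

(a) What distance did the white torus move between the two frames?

1.4

The white torus was near (4.2, 4.1) before and (3.4, 2.9) after, so it travelled √(0.8² + 1.2²) ≈ 1.4 units.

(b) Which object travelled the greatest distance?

the yellow cube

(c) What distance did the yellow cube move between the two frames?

3.1

The yellow cube was near (7.7, 3.1) before and (5.3, 1.1) after, so it travelled √(2.4² + 2.0²) ≈ 3.1 units.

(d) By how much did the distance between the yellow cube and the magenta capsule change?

+1.1

The distance was about 2.0 in the first image and 3.1 in the second, so they moved 1.1 units further apart.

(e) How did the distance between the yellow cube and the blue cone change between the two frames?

-2.1

The distance was about 4.7 in the first image and 2.6 in the second, so they moved 2.1 units closer together.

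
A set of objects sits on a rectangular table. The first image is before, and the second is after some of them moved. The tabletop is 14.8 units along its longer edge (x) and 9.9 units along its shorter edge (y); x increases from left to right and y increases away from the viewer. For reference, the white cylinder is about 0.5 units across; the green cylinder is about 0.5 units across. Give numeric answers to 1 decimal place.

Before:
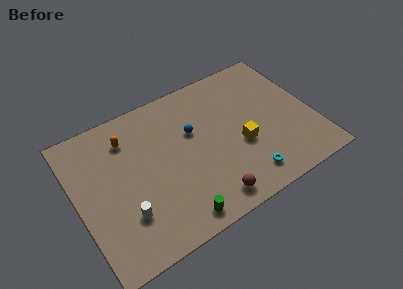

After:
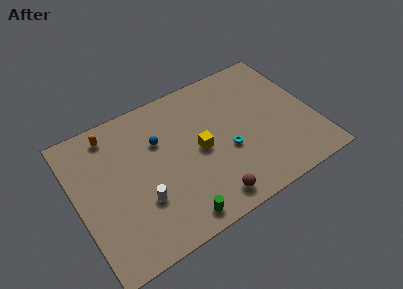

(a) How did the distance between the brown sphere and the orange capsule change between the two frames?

+1.2

They were about 7.6 units apart before and 8.8 after — 1.2 units further apart.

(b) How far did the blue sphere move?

2.1

The blue sphere moved from about (7.4, 6.2) to (5.3, 6.6), a distance of √(2.1² + 0.4²) ≈ 2.1.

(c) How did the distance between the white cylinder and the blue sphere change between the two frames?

-2.1

Before: roughly 5.9 units apart; after: 3.8. That's 2.1 units closer together.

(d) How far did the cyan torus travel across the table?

2.4

The cyan torus was near (10.0, 1.6) before and (9.2, 3.9) after, so it travelled √(0.8² + 2.3²) ≈ 2.4 units.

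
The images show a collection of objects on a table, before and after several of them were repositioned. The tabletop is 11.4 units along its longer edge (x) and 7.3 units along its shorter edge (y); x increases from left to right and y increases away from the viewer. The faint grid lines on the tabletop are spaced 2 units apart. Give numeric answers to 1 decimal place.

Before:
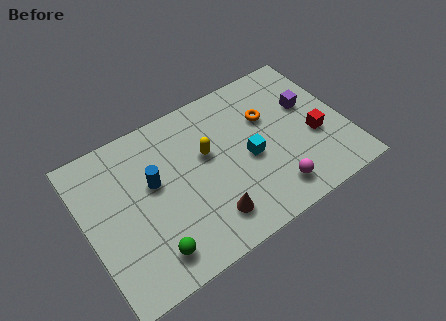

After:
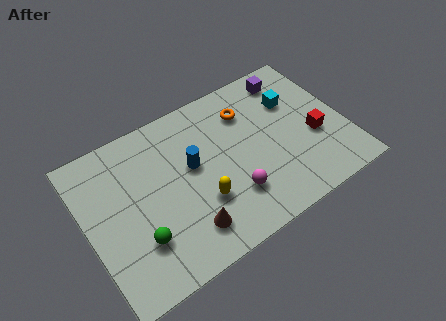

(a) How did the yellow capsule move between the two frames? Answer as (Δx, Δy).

(-0.6, -2.0)

The yellow capsule started near (5.4, 4.4) and ended near (4.8, 2.4).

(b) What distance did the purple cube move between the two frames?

1.8

The purple cube moved from about (10.0, 4.5) to (9.5, 6.2), a distance of √(0.5² + 1.7²) ≈ 1.8.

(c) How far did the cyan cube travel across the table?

2.9

The cyan cube moved from about (7.1, 3.3) to (9.4, 5.0), a distance of √(2.3² + 1.7²) ≈ 2.9.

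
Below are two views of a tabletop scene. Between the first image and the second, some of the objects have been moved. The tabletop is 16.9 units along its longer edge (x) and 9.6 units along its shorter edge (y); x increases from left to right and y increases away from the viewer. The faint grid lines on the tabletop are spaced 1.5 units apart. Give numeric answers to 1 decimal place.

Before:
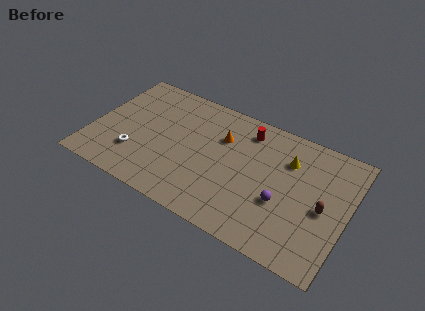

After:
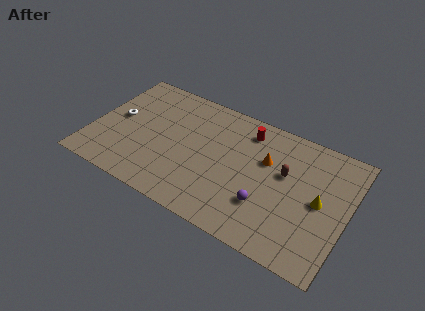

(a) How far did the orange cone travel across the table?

3.0

The orange cone was near (8.4, 6.6) before and (11.4, 6.2) after, so it travelled √(3.0² + 0.4²) ≈ 3.0 units.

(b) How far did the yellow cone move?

3.1

The yellow cone moved from about (12.8, 6.9) to (15.1, 4.8), a distance of √(2.3² + 2.1²) ≈ 3.1.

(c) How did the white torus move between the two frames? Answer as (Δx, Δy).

(-1.6, 2.4)

The white torus was at about (3.1, 2.7) and moved to about (1.5, 5.1).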